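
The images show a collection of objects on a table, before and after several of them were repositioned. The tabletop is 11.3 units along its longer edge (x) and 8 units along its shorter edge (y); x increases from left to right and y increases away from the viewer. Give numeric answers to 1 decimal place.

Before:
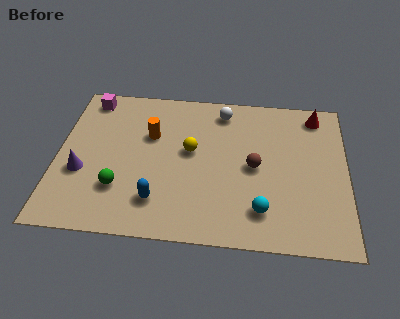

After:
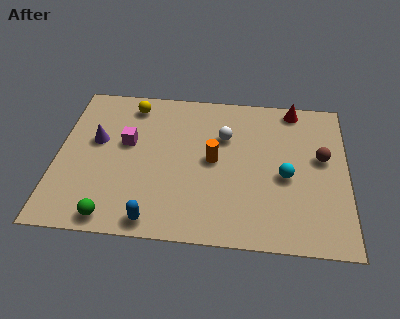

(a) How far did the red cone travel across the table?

0.9

The red cone was near (10.1, 6.9) before and (9.2, 7.2) after, so it travelled √(0.9² + 0.3²) ≈ 0.9 units.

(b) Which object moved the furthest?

the yellow sphere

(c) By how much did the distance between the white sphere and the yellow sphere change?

+1.4

They were about 2.6 units apart before and 4.0 after — 1.4 units further apart.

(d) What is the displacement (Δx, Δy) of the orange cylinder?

(2.5, -1.1)

From the two frames, the orange cylinder sits at roughly (3.6, 5.2) before and (6.1, 4.1) after.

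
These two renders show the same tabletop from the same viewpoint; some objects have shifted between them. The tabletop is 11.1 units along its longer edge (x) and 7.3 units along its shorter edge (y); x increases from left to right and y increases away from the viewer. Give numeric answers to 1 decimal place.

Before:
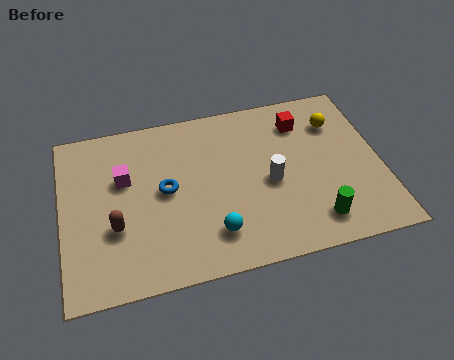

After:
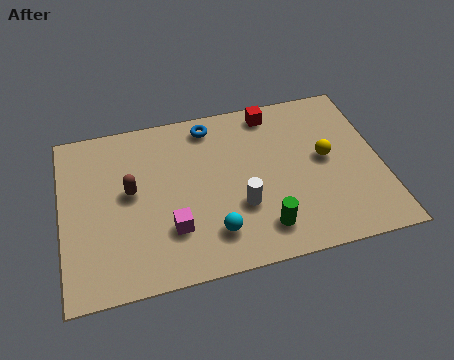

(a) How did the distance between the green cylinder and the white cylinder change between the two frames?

-1.1

Before: roughly 2.4 units apart; after: 1.3. That's 1.1 units closer together.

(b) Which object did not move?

the cyan sphere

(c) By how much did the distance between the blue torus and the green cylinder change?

-0.5

The distance was about 5.6 in the first image and 5.1 in the second, so they moved 0.5 units closer together.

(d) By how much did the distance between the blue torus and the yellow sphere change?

-1.7

They were about 6.3 units apart before and 4.6 after — 1.7 units closer together.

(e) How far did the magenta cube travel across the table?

2.9

The magenta cube was near (2.2, 4.6) before and (3.7, 2.1) after, so it travelled √(1.5² + 2.5²) ≈ 2.9 units.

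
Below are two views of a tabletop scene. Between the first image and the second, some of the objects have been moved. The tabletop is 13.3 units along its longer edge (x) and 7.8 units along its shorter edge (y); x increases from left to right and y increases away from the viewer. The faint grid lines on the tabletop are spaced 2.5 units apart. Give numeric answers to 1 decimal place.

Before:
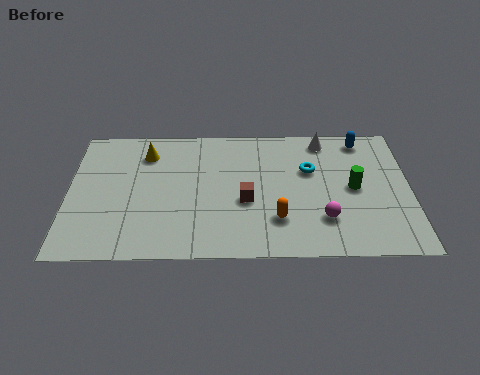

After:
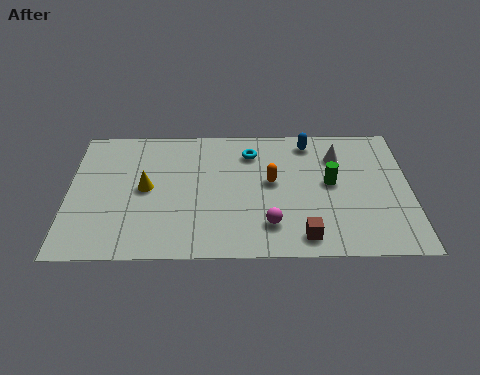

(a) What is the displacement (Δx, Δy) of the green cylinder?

(-0.9, 0.3)

The green cylinder started near (11.1, 3.9) and ended near (10.2, 4.2).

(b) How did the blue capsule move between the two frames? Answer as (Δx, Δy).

(-2.1, -0.1)

The blue capsule started near (11.5, 6.8) and ended near (9.4, 6.7).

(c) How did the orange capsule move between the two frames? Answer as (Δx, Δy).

(-0.2, 2.2)

From the two frames, the orange capsule sits at roughly (8.1, 2.1) before and (7.9, 4.3) after.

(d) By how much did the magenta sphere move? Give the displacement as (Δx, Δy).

(-2.1, -0.3)

The magenta sphere was at about (9.9, 2.1) and moved to about (7.8, 1.8).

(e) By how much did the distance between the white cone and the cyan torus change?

+1.5

They were about 1.9 units apart before and 3.4 after — 1.5 units further apart.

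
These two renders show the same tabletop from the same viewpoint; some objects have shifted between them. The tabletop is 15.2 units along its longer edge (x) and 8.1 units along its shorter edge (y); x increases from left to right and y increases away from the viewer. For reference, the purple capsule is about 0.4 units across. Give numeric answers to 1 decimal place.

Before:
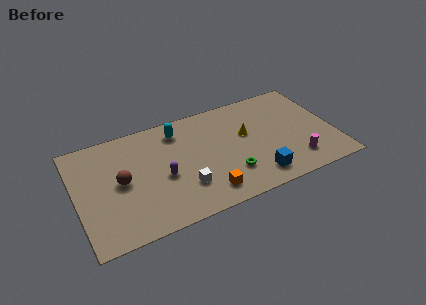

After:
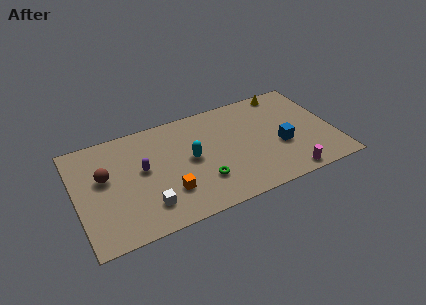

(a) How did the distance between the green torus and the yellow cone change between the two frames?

+4.6

The distance was about 2.9 in the first image and 7.5 in the second, so they moved 4.6 units further apart.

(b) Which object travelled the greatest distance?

the yellow cone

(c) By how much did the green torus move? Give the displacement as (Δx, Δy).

(-1.6, 0.1)

From the two frames, the green torus sits at roughly (8.8, 2.2) before and (7.2, 2.3) after.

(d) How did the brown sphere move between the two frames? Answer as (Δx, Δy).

(-0.9, 0.7)

The brown sphere was at about (2.6, 4.1) and moved to about (1.7, 4.8).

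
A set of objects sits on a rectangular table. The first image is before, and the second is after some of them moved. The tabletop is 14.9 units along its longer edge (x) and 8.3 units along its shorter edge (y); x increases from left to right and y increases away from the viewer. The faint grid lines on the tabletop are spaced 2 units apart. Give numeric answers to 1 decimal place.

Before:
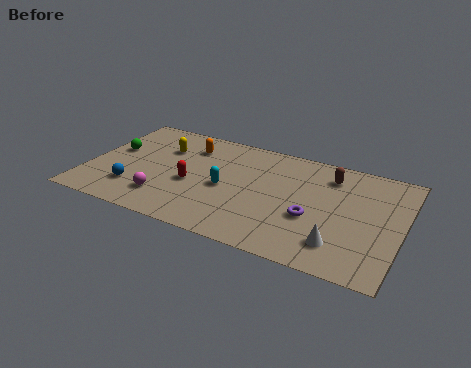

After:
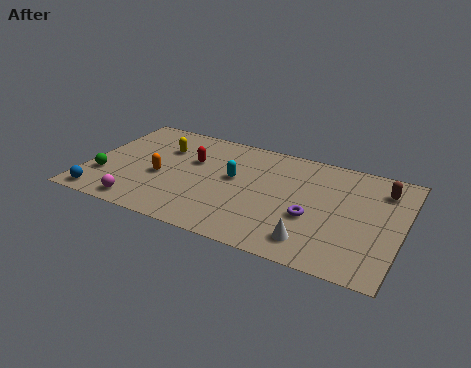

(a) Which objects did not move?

the purple torus and the yellow capsule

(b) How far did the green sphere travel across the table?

2.3

From (1.0, 4.8) to (0.9, 2.5), the green sphere covered √(0.1² + 2.3²) ≈ 2.3 units.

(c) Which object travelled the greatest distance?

the orange capsule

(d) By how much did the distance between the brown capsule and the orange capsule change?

+3.9

Before: roughly 6.8 units apart; after: 10.7. That's 3.9 units further apart.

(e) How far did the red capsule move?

1.8

The red capsule was near (5.0, 3.5) before and (4.8, 5.3) after, so it travelled √(0.2² + 1.8²) ≈ 1.8 units.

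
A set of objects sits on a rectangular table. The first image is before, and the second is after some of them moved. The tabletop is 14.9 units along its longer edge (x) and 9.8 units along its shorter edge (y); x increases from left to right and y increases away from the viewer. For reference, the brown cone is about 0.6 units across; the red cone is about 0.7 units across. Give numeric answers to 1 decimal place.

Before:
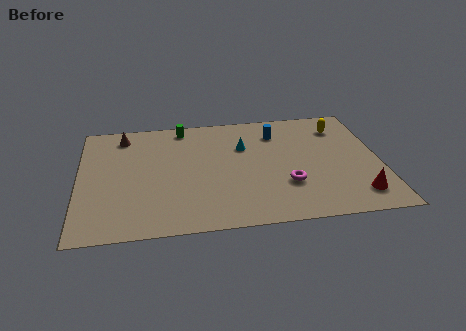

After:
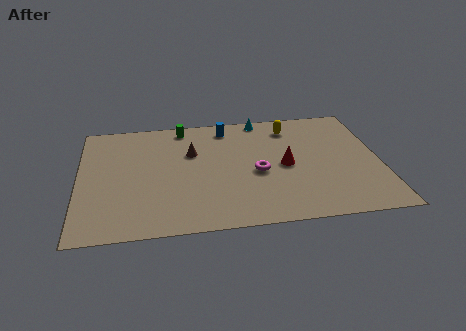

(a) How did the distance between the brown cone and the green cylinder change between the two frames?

-0.7

Before: roughly 3.0 units apart; after: 2.3. That's 0.7 units closer together.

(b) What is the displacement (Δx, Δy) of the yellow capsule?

(-2.5, 0.3)

From the two frames, the yellow capsule sits at roughly (13.1, 7.7) before and (10.6, 8.0) after.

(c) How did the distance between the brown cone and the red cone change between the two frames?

-8.2

The distance was about 13.1 in the first image and 4.9 in the second, so they moved 8.2 units closer together.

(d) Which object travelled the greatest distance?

the red cone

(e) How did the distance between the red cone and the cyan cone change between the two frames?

-2.8

They were about 7.2 units apart before and 4.4 after — 2.8 units closer together.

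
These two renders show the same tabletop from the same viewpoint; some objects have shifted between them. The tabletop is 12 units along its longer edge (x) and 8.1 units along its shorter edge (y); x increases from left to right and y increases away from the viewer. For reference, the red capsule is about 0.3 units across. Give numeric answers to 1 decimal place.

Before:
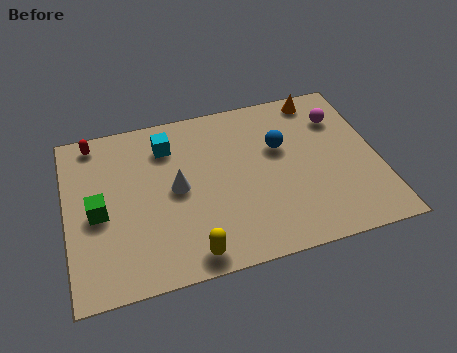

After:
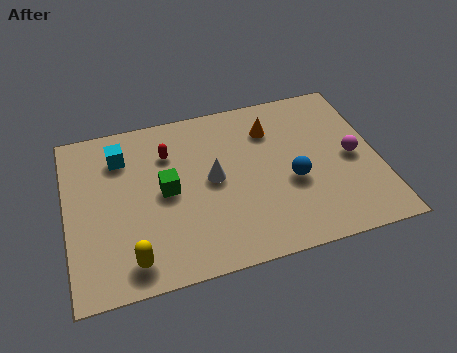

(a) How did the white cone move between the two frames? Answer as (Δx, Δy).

(1.4, 0.1)

The white cone started near (4.2, 4.1) and ended near (5.6, 4.2).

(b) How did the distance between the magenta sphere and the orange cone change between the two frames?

+2.3

The distance was about 1.4 in the first image and 3.7 in the second, so they moved 2.3 units further apart.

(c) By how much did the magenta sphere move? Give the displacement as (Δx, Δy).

(0.3, -2.1)

From the two frames, the magenta sphere sits at roughly (10.7, 6.0) before and (11.0, 3.9) after.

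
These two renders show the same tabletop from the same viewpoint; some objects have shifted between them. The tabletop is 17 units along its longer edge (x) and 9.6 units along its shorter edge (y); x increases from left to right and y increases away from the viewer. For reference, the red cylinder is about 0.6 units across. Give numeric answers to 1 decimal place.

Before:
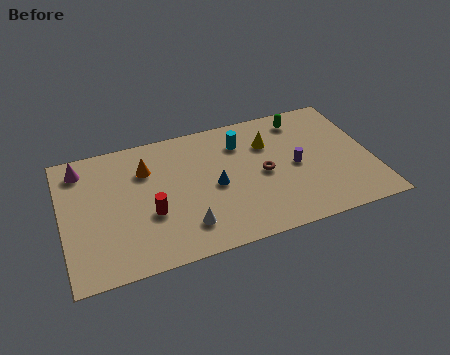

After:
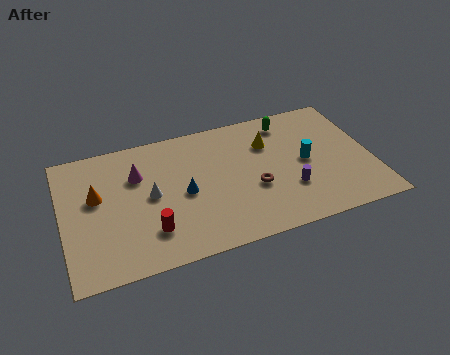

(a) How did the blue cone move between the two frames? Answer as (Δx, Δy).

(-1.7, 0.0)

The blue cone started near (8.3, 4.5) and ended near (6.6, 4.5).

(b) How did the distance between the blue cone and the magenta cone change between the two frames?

-4.7

The distance was about 7.9 in the first image and 3.2 in the second, so they moved 4.7 units closer together.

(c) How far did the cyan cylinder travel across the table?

4.2

From (10.0, 7.3) to (13.4, 4.8), the cyan cylinder covered √(3.4² + 2.5²) ≈ 4.2 units.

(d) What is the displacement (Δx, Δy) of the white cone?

(-1.7, 2.8)

The white cone was at about (6.5, 2.1) and moved to about (4.8, 4.9).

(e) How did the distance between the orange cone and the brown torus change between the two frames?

+2.0

They were about 6.7 units apart before and 8.7 after — 2.0 units further apart.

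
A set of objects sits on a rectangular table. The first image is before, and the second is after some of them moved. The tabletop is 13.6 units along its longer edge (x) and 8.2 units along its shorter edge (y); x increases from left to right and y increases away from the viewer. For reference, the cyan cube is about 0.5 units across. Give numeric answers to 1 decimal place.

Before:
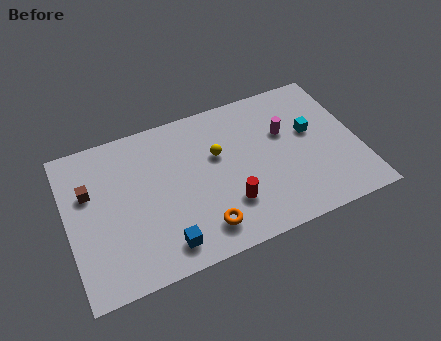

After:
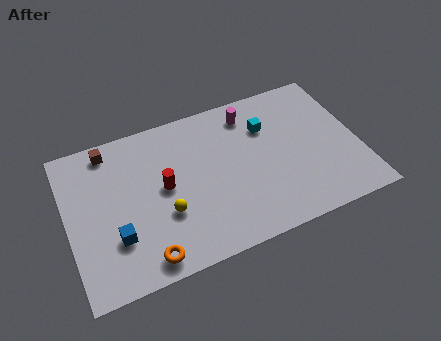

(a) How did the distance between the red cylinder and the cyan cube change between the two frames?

+0.3

The distance was about 4.9 in the first image and 5.2 in the second, so they moved 0.3 units further apart.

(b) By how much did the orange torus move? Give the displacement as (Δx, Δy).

(-2.7, -0.5)

From the two frames, the orange torus sits at roughly (6.0, 1.5) before and (3.3, 1.0) after.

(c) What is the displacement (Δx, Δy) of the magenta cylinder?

(-1.5, 1.6)

The magenta cylinder was at about (10.3, 5.2) and moved to about (8.8, 6.8).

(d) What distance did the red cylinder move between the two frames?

3.4

The red cylinder was near (7.3, 2.3) before and (4.5, 4.3) after, so it travelled √(2.8² + 2.0²) ≈ 3.4 units.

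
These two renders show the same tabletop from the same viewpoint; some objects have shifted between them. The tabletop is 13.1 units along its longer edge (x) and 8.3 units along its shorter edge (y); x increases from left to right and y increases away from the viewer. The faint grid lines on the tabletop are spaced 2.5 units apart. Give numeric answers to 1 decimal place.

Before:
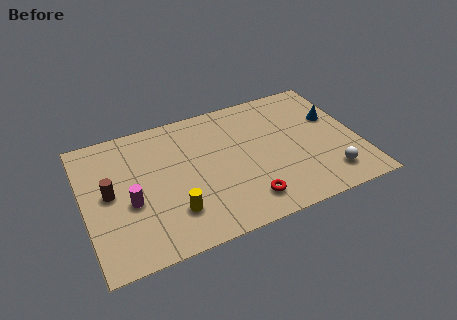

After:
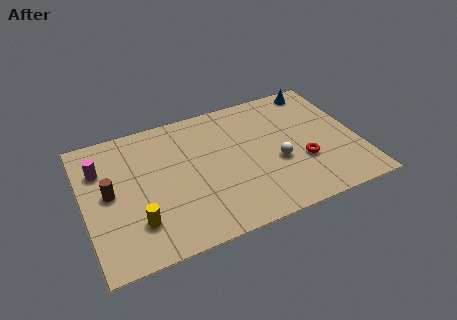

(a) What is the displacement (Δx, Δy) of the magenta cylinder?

(-1.2, 2.5)

The magenta cylinder was at about (2.1, 3.4) and moved to about (0.9, 5.9).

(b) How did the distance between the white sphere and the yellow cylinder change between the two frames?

-0.5

They were about 7.4 units apart before and 6.9 after — 0.5 units closer together.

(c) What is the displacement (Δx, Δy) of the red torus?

(2.9, 1.4)

From the two frames, the red torus sits at roughly (7.4, 1.5) before and (10.3, 2.9) after.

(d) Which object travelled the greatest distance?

the red torus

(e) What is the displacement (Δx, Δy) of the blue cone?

(-0.5, 2.2)

The blue cone was at about (12.1, 5.2) and moved to about (11.6, 7.4).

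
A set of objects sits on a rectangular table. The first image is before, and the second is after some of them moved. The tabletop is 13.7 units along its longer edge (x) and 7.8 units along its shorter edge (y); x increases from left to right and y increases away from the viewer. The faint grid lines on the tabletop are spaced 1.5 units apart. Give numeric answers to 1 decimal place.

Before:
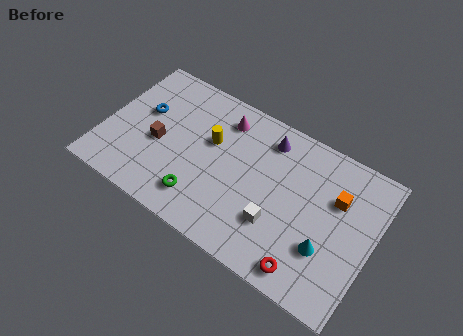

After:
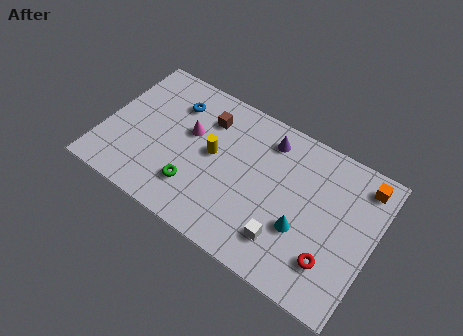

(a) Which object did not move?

the purple cone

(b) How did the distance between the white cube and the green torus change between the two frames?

+0.8

The distance was about 3.9 in the first image and 4.7 in the second, so they moved 0.8 units further apart.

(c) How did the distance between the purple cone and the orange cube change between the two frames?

+0.9

They were about 3.9 units apart before and 4.8 after — 0.9 units further apart.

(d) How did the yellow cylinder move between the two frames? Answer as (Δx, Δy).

(0.2, -0.6)

From the two frames, the yellow cylinder sits at roughly (5.3, 4.8) before and (5.5, 4.2) after.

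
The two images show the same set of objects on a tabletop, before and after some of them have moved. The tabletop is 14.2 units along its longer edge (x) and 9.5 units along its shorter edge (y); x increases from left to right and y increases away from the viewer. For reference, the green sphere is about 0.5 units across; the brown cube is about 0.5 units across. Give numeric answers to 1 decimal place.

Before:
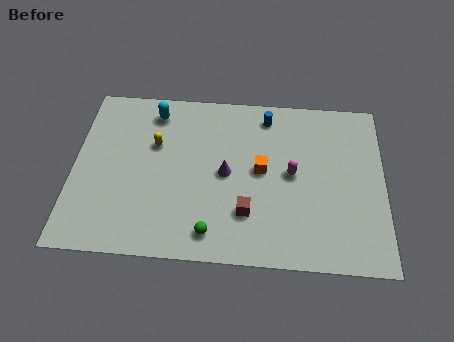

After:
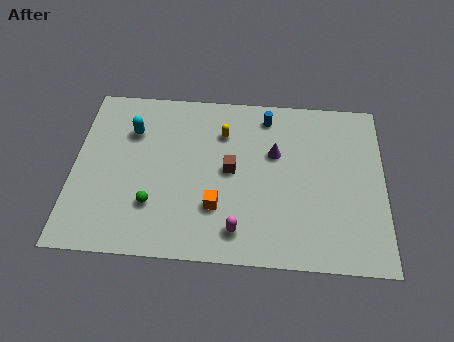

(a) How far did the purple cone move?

2.6

From (7.0, 4.7) to (9.2, 6.0), the purple cone covered √(2.2² + 1.3²) ≈ 2.6 units.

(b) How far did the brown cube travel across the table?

2.4

From (8.0, 2.6) to (7.2, 4.9), the brown cube covered √(0.8² + 2.3²) ≈ 2.4 units.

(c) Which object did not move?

the blue cylinder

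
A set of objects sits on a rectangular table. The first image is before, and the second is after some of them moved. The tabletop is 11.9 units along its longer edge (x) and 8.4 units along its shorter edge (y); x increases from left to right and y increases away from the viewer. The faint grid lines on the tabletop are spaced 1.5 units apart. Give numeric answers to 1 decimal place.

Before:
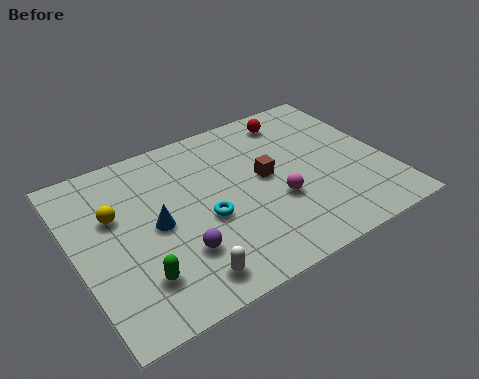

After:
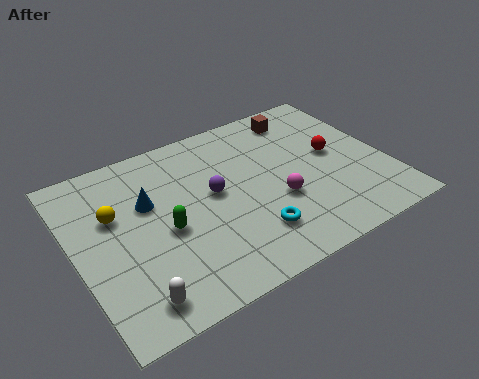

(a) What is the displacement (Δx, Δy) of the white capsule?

(-1.9, 0.0)

The white capsule was at about (3.6, 1.2) and moved to about (1.7, 1.2).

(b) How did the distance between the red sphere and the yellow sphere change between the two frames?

+0.9

Before: roughly 7.5 units apart; after: 8.4. That's 0.9 units further apart.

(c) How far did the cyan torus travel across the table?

2.1

From (4.8, 3.5) to (6.3, 2.0), the cyan torus covered √(1.5² + 1.5²) ≈ 2.1 units.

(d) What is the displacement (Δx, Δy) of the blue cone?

(-0.1, 1.2)

The blue cone started near (3.0, 4.1) and ended near (2.9, 5.3).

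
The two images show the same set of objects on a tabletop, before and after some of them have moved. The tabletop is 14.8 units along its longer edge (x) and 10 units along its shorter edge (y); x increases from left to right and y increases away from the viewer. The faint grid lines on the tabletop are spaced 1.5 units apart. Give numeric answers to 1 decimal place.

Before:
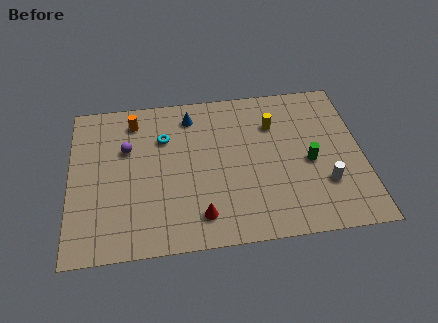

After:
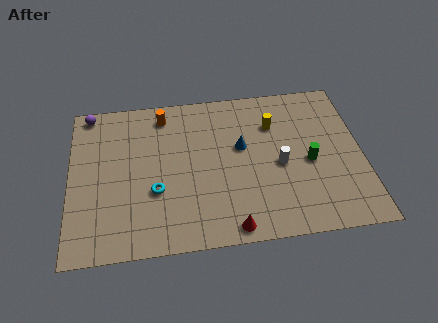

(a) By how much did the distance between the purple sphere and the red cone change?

+4.9

Before: roughly 5.9 units apart; after: 10.8. That's 4.9 units further apart.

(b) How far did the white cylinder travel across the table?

2.7

The white cylinder moved from about (12.8, 3.0) to (10.6, 4.5), a distance of √(2.2² + 1.5²) ≈ 2.7.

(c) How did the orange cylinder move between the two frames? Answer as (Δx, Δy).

(1.5, 0.2)

From the two frames, the orange cylinder sits at roughly (3.3, 8.3) before and (4.8, 8.5) after.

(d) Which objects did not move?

the green cylinder and the yellow cylinder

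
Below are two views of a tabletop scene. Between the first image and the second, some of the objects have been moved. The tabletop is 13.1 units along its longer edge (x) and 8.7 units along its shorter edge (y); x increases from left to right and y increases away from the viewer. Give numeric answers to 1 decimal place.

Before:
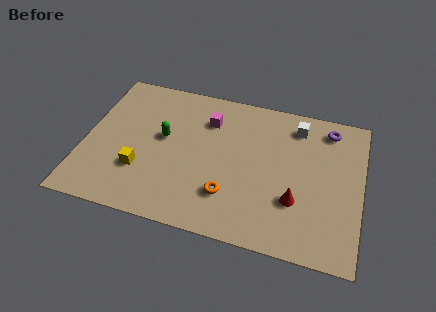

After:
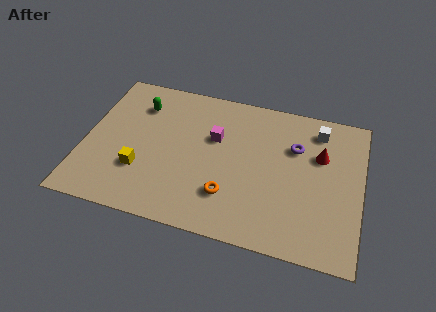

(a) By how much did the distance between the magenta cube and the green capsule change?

+1.3

Before: roughly 2.6 units apart; after: 3.9. That's 1.3 units further apart.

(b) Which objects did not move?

the yellow cube and the orange torus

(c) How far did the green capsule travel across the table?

2.1

The green capsule moved from about (3.7, 4.9) to (2.4, 6.6), a distance of √(1.3² + 1.7²) ≈ 2.1.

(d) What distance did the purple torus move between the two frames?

2.1

The purple torus moved from about (11.4, 7.4) to (9.9, 5.9), a distance of √(1.5² + 1.5²) ≈ 2.1.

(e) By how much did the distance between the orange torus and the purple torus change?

-2.1

The distance was about 6.7 in the first image and 4.6 in the second, so they moved 2.1 units closer together.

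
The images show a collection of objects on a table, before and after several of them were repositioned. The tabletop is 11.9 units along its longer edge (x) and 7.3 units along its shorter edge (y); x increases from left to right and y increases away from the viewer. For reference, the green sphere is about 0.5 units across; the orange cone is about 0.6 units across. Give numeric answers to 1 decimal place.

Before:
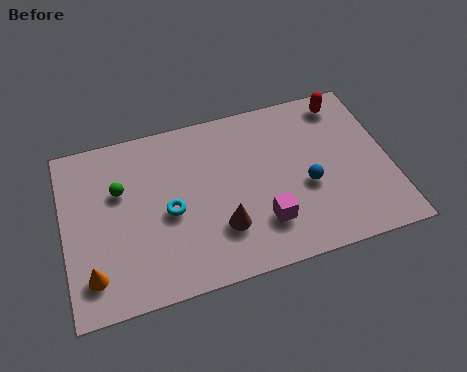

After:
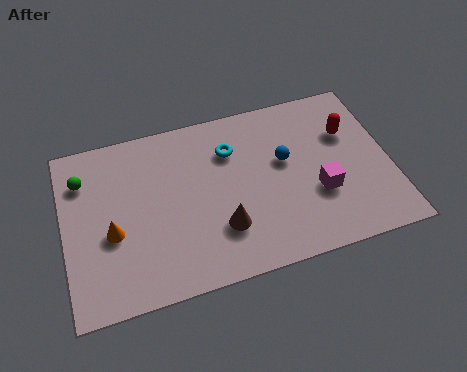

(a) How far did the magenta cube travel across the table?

2.2

From (7.1, 1.9) to (9.2, 2.6), the magenta cube covered √(2.1² + 0.7²) ≈ 2.2 units.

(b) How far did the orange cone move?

1.7

The orange cone was near (0.9, 1.5) before and (1.7, 3.0) after, so it travelled √(0.8² + 1.5²) ≈ 1.7 units.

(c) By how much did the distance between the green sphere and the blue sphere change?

+0.5

Before: roughly 6.9 units apart; after: 7.4. That's 0.5 units further apart.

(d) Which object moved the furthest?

the cyan torus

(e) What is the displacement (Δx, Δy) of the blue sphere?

(-0.7, 1.3)

The blue sphere was at about (8.8, 3.0) and moved to about (8.1, 4.3).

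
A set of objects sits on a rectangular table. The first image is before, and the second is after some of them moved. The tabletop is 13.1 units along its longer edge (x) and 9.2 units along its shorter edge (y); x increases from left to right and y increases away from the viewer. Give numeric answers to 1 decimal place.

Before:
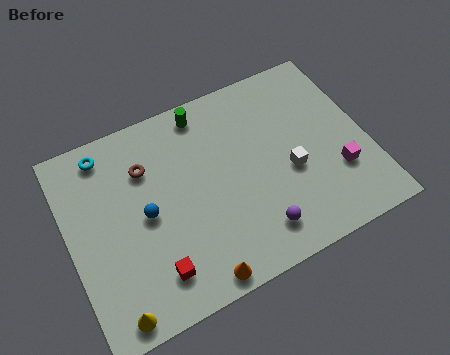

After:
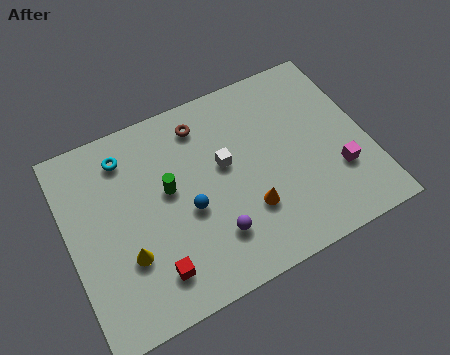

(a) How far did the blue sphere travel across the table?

1.9

From (3.3, 4.5) to (5.1, 3.9), the blue sphere covered √(1.8² + 0.6²) ≈ 1.9 units.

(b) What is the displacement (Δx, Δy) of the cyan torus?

(0.8, -0.5)

The cyan torus started near (2.0, 8.0) and ended near (2.8, 7.5).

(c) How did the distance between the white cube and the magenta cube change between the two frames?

+3.1

Before: roughly 2.2 units apart; after: 5.3. That's 3.1 units further apart.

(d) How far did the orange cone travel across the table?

3.3

The orange cone was near (5.0, 0.8) before and (7.6, 2.8) after, so it travelled √(2.6² + 2.0²) ≈ 3.3 units.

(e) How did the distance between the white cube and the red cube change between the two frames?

-1.6

They were about 6.6 units apart before and 5.0 after — 1.6 units closer together.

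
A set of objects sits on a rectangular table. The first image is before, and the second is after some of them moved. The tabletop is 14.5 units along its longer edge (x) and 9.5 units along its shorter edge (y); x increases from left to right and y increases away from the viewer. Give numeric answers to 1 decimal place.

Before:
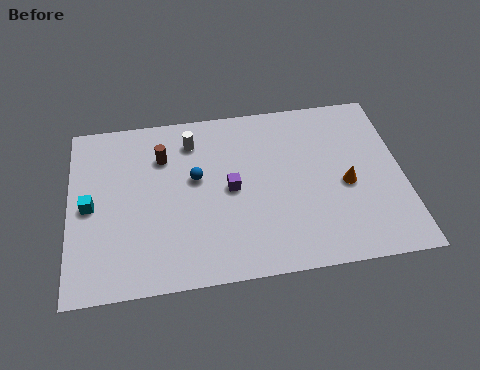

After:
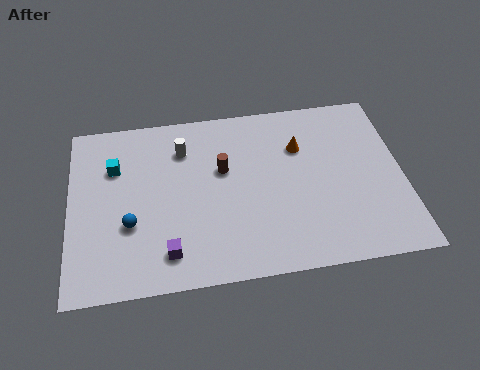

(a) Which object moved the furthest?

the purple cube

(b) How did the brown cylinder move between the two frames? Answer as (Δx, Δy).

(2.6, -1.1)

The brown cylinder started near (4.1, 6.9) and ended near (6.7, 5.8).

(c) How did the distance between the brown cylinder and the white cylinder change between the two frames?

+0.7

They were about 1.5 units apart before and 2.2 after — 0.7 units further apart.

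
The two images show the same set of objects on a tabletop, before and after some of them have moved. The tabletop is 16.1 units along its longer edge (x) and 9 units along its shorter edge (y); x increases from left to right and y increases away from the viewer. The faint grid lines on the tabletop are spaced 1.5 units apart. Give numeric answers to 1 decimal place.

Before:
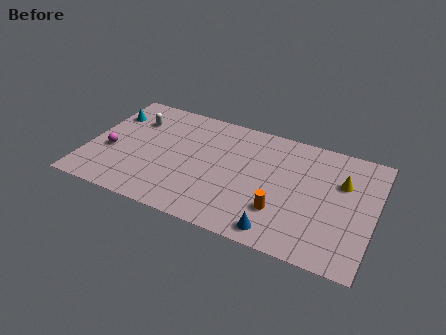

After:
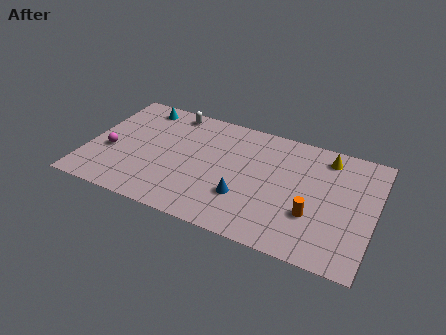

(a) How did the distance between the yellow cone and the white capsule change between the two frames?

-3.0

They were about 11.9 units apart before and 8.9 after — 3.0 units closer together.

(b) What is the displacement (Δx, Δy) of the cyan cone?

(1.6, 1.2)

The cyan cone was at about (0.9, 6.6) and moved to about (2.5, 7.8).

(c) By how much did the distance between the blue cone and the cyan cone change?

-3.4

The distance was about 11.6 in the first image and 8.2 in the second, so they moved 3.4 units closer together.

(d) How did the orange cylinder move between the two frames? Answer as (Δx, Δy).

(1.7, 0.4)

From the two frames, the orange cylinder sits at roughly (11.1, 2.6) before and (12.8, 3.0) after.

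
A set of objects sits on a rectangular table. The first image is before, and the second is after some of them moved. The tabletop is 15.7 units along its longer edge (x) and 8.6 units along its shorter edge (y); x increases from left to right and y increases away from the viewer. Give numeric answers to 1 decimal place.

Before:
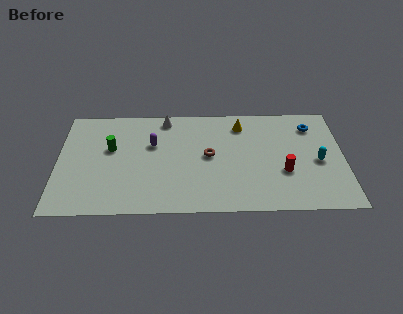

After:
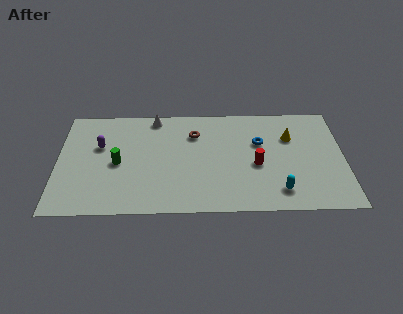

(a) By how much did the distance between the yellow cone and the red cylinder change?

-1.6

The distance was about 4.5 in the first image and 2.9 in the second, so they moved 1.6 units closer together.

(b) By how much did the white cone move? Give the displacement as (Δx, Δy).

(-0.6, 0.1)

From the two frames, the white cone sits at roughly (5.9, 7.6) before and (5.3, 7.7) after.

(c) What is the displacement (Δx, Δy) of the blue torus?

(-2.9, -1.3)

From the two frames, the blue torus sits at roughly (14.0, 6.8) before and (11.1, 5.5) after.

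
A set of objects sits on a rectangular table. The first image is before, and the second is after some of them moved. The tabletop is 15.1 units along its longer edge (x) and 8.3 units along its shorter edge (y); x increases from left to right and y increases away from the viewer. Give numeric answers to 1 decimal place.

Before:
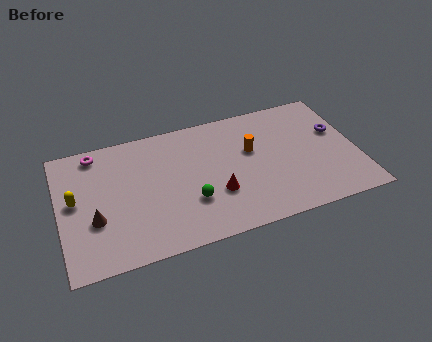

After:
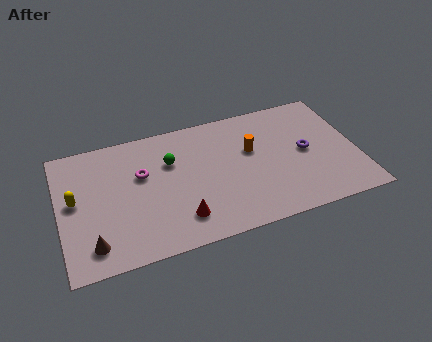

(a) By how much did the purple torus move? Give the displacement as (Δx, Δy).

(-1.7, -0.9)

The purple torus started near (14.2, 5.1) and ended near (12.5, 4.2).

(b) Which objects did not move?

the orange cylinder and the yellow capsule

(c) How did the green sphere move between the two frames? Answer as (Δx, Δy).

(-0.8, 2.9)

The green sphere started near (6.5, 2.7) and ended near (5.7, 5.6).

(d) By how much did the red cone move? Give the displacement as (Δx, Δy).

(-1.9, -1.0)

The red cone started near (7.8, 2.8) and ended near (5.9, 1.8).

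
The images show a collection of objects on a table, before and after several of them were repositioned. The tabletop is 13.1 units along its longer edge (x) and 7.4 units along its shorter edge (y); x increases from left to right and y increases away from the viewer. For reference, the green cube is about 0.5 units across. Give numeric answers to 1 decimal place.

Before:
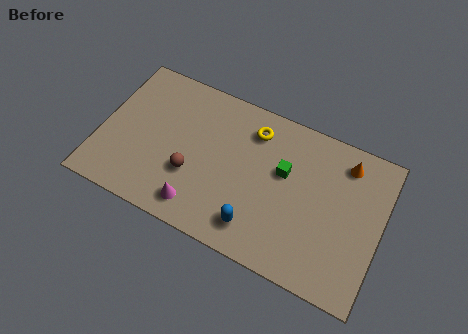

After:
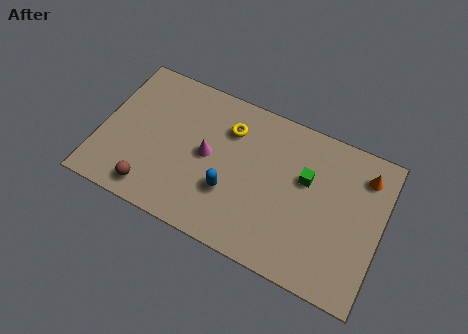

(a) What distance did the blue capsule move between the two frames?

1.8

The blue capsule was near (7.6, 1.4) before and (6.2, 2.5) after, so it travelled √(1.4² + 1.1²) ≈ 1.8 units.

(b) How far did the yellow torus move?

1.2

From (6.9, 5.9) to (5.8, 5.5), the yellow torus covered √(1.1² + 0.4²) ≈ 1.2 units.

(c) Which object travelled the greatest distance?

the magenta cone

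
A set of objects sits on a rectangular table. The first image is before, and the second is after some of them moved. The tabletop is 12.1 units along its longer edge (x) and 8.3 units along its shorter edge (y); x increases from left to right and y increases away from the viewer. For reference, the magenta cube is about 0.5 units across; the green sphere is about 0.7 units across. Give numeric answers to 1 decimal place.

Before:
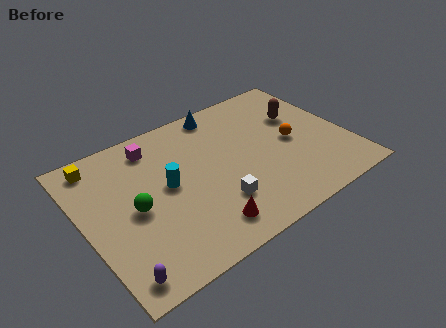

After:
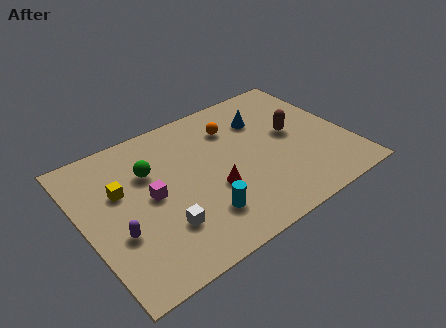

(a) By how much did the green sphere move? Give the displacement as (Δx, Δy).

(1.0, 1.7)

From the two frames, the green sphere sits at roughly (2.2, 3.9) before and (3.2, 5.6) after.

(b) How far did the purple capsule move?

2.0

The purple capsule was near (0.9, 1.0) before and (1.3, 3.0) after, so it travelled √(0.4² + 2.0²) ≈ 2.0 units.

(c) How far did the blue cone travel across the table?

2.2

The blue cone moved from about (6.9, 7.4) to (8.6, 6.0), a distance of √(1.7² + 1.4²) ≈ 2.2.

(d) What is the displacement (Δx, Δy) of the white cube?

(-2.5, 0.0)

The white cube started near (5.7, 2.3) and ended near (3.2, 2.3).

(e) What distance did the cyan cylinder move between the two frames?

2.6

The cyan cylinder was near (3.8, 4.4) before and (4.9, 2.0) after, so it travelled √(1.1² + 2.4²) ≈ 2.6 units.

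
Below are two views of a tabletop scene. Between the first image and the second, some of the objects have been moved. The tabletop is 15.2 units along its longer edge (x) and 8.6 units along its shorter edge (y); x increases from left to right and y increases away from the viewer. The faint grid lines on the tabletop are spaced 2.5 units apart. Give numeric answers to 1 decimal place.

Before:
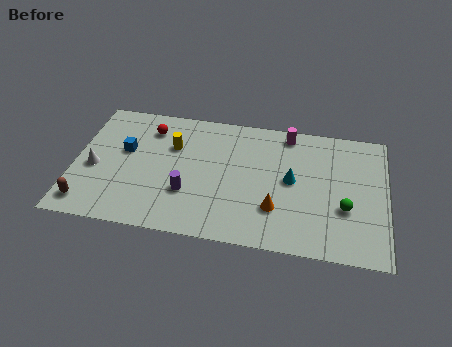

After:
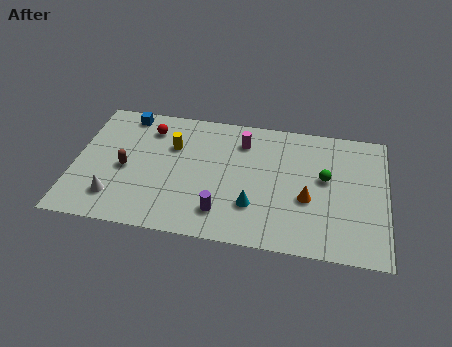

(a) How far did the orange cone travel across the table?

1.7

The orange cone was near (9.9, 2.5) before and (11.4, 3.4) after, so it travelled √(1.5² + 0.9²) ≈ 1.7 units.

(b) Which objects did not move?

the red sphere and the yellow cylinder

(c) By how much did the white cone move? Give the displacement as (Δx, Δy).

(1.1, -1.8)

The white cone started near (1.0, 3.7) and ended near (2.1, 1.9).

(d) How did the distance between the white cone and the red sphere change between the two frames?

+1.1

The distance was about 4.0 in the first image and 5.1 in the second, so they moved 1.1 units further apart.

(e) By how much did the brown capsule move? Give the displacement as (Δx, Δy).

(1.7, 2.6)

The brown capsule was at about (0.8, 1.3) and moved to about (2.5, 3.9).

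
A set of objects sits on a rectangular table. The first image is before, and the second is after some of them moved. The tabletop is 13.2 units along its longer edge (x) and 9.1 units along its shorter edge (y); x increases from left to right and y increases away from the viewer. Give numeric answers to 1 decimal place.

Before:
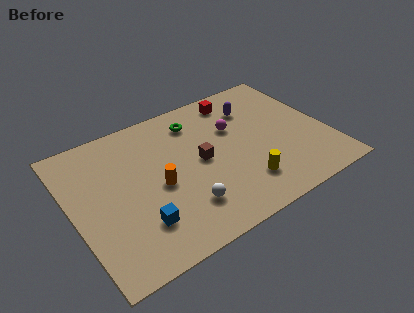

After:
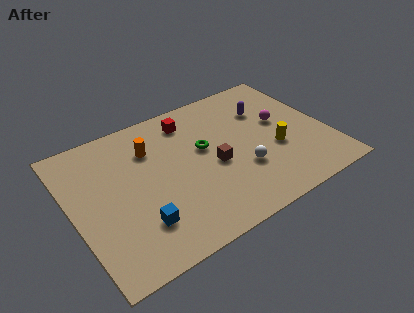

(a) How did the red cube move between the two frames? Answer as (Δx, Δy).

(-2.6, -0.3)

From the two frames, the red cube sits at roughly (9.1, 7.8) before and (6.5, 7.5) after.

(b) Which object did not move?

the blue cube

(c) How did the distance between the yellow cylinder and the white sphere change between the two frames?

-1.1

Before: roughly 3.1 units apart; after: 2.0. That's 1.1 units closer together.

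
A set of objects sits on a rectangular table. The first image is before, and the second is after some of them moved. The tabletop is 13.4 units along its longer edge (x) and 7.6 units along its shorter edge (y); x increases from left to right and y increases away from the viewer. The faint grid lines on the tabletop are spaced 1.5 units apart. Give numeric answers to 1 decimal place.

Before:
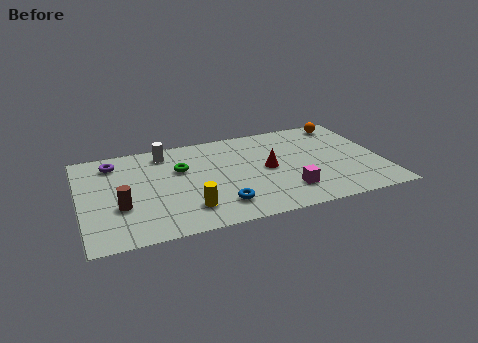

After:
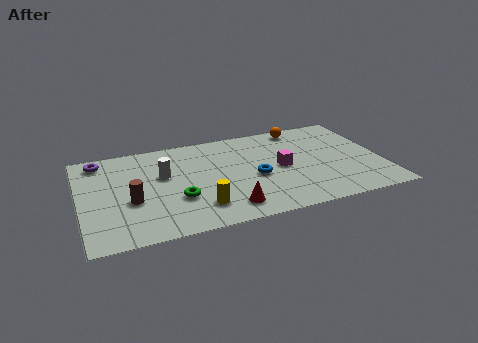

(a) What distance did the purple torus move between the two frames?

0.7

The purple torus moved from about (1.6, 6.2) to (1.0, 6.5), a distance of √(0.6² + 0.3²) ≈ 0.7.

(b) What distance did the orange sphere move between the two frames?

2.0

The orange sphere was near (12.1, 6.6) before and (10.1, 6.7) after, so it travelled √(2.0² + 0.1²) ≈ 2.0 units.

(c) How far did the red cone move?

3.2

The red cone was near (8.3, 3.8) before and (6.3, 1.3) after, so it travelled √(2.0² + 2.5²) ≈ 3.2 units.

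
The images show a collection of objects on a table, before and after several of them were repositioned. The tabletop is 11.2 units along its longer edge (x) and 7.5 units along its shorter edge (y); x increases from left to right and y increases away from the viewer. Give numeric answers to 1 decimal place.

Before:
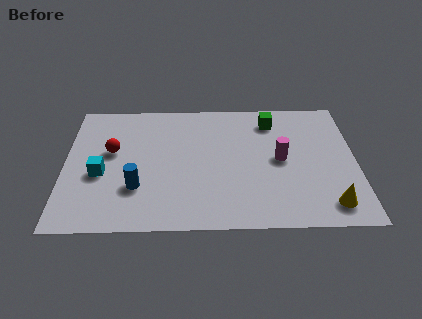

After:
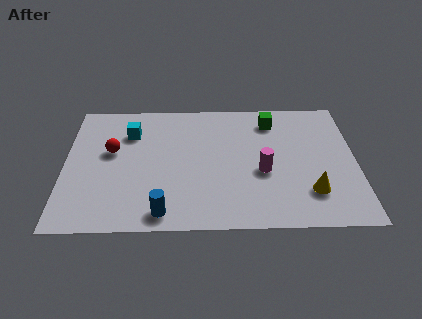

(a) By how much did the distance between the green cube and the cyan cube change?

-1.7

The distance was about 7.2 in the first image and 5.5 in the second, so they moved 1.7 units closer together.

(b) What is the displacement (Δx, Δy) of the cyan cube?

(1.1, 2.4)

The cyan cube was at about (1.4, 3.1) and moved to about (2.5, 5.5).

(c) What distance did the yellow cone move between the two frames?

1.0

The yellow cone was near (10.1, 1.2) before and (9.4, 1.9) after, so it travelled √(0.7² + 0.7²) ≈ 1.0 units.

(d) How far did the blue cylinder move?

1.7

The blue cylinder was near (2.8, 2.3) before and (3.8, 0.9) after, so it travelled √(1.0² + 1.4²) ≈ 1.7 units.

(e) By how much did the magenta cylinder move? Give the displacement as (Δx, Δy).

(-0.7, -0.7)

From the two frames, the magenta cylinder sits at roughly (8.3, 3.8) before and (7.6, 3.1) after.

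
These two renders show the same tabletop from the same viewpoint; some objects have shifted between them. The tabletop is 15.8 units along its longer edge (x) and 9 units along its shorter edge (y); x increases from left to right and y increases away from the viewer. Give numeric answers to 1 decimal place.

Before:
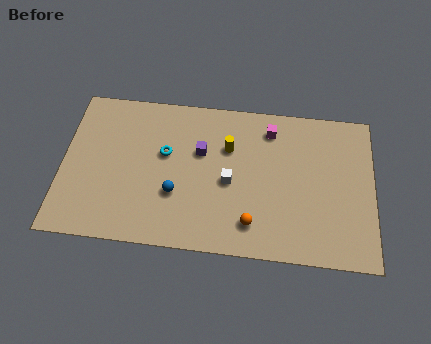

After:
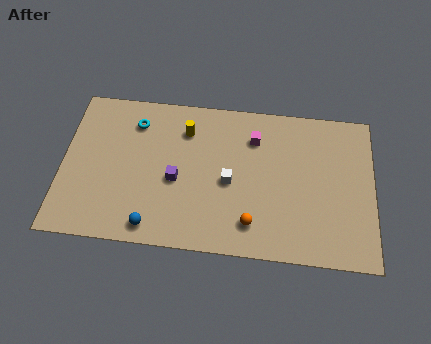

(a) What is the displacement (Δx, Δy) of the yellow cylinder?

(-2.2, 0.8)

From the two frames, the yellow cylinder sits at roughly (8.4, 6.1) before and (6.2, 6.9) after.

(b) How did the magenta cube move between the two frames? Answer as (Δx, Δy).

(-0.8, -0.6)

From the two frames, the magenta cube sits at roughly (10.5, 7.4) before and (9.7, 6.8) after.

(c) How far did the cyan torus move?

2.3

The cyan torus moved from about (5.2, 5.4) to (3.6, 7.1), a distance of √(1.6² + 1.7²) ≈ 2.3.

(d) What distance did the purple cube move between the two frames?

2.2

The purple cube was near (7.0, 5.7) before and (5.8, 3.9) after, so it travelled √(1.2² + 1.8²) ≈ 2.2 units.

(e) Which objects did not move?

the orange sphere and the white cube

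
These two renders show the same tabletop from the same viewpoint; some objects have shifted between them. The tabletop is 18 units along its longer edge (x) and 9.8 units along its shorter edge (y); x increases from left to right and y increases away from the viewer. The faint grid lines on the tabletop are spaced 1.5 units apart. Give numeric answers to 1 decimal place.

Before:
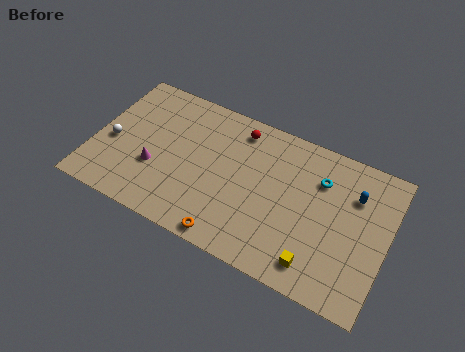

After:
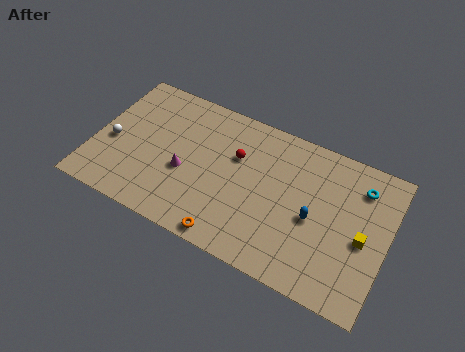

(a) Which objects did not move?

the orange torus and the white sphere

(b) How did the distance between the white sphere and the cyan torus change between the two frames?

+2.5

Before: roughly 12.9 units apart; after: 15.4. That's 2.5 units further apart.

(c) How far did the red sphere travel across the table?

1.9

From (8.5, 8.3) to (8.6, 6.4), the red sphere covered √(0.1² + 1.9²) ≈ 1.9 units.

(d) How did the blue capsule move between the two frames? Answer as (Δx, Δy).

(-2.2, -2.6)

The blue capsule was at about (15.8, 7.0) and moved to about (13.6, 4.4).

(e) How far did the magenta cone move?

1.9

The magenta cone moved from about (3.9, 3.5) to (5.7, 4.0), a distance of √(1.8² + 0.5²) ≈ 1.9.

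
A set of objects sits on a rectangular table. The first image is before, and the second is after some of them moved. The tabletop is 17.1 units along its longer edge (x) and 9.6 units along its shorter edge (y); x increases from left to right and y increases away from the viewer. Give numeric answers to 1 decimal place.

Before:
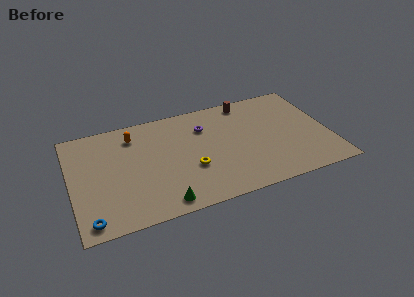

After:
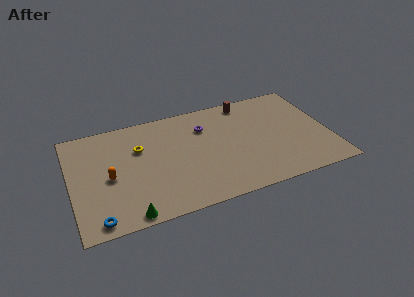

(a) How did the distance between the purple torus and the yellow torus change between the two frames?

+0.7

They were about 3.7 units apart before and 4.4 after — 0.7 units further apart.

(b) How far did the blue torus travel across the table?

0.5

The blue torus moved from about (1.0, 1.1) to (1.5, 1.0), a distance of √(0.5² + 0.1²) ≈ 0.5.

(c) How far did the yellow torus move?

4.3

The yellow torus moved from about (7.8, 3.5) to (4.6, 6.4), a distance of √(3.2² + 2.9²) ≈ 4.3.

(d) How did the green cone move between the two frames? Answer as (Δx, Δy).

(-2.2, -0.3)

From the two frames, the green cone sits at roughly (5.7, 1.1) before and (3.5, 0.8) after.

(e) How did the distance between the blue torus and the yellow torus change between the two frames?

-1.0

Before: roughly 7.2 units apart; after: 6.2. That's 1.0 units closer together.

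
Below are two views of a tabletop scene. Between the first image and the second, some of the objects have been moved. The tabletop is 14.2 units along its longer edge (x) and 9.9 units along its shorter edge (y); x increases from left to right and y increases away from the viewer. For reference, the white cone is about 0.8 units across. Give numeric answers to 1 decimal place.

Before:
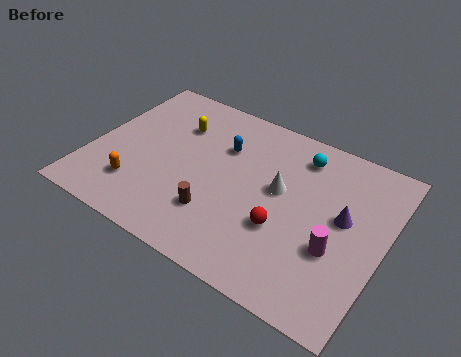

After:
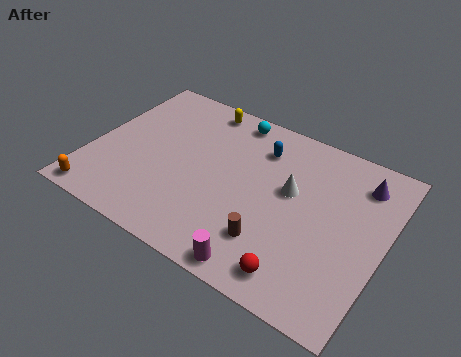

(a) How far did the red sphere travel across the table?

2.4

The red sphere moved from about (9.6, 3.5) to (10.7, 1.4), a distance of √(1.1² + 2.1²) ≈ 2.4.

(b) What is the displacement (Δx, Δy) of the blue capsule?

(1.7, 0.8)

The blue capsule was at about (6.1, 6.8) and moved to about (7.8, 7.6).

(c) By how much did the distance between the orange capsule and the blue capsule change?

+3.9

They were about 5.6 units apart before and 9.5 after — 3.9 units further apart.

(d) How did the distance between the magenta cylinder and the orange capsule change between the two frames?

-1.6

The distance was about 9.6 in the first image and 8.0 in the second, so they moved 1.6 units closer together.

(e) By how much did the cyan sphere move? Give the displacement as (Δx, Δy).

(-3.5, 0.7)

The cyan sphere started near (9.7, 8.1) and ended near (6.2, 8.8).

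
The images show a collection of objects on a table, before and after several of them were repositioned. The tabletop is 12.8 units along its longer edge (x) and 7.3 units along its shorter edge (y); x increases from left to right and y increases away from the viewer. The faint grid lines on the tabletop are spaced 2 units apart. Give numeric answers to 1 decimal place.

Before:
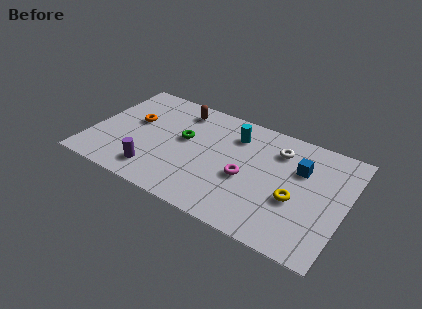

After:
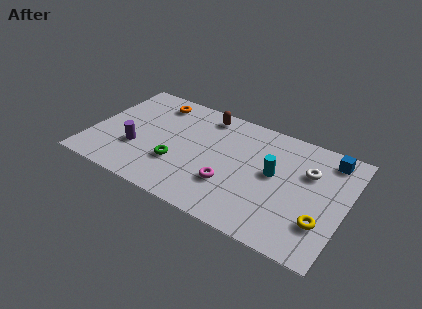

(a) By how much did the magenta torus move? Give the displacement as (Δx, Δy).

(-0.7, -0.8)

The magenta torus was at about (7.9, 3.1) and moved to about (7.2, 2.3).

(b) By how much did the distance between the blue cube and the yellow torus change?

+2.1

Before: roughly 2.0 units apart; after: 4.1. That's 2.1 units further apart.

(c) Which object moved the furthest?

the cyan cylinder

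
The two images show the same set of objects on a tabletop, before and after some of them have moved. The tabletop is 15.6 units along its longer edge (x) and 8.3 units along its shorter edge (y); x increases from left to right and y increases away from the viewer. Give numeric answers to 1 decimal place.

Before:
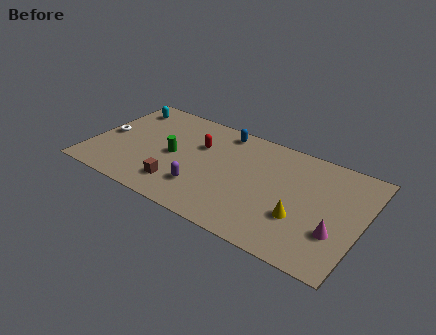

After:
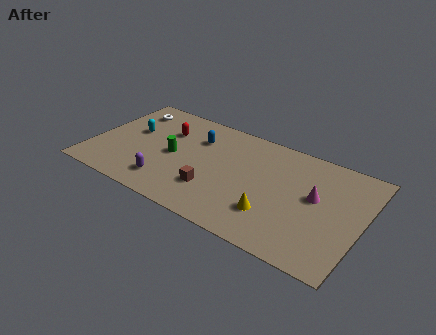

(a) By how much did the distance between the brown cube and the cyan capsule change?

-0.7

Before: roughly 6.5 units apart; after: 5.8. That's 0.7 units closer together.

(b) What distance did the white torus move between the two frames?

2.8

The white torus moved from about (0.8, 4.0) to (1.6, 6.7), a distance of √(0.8² + 2.7²) ≈ 2.8.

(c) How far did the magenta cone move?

2.4

The magenta cone was near (14.3, 2.7) before and (12.9, 4.7) after, so it travelled √(1.4² + 2.0²) ≈ 2.4 units.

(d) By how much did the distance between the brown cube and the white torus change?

+2.0

The distance was about 5.1 in the first image and 7.1 in the second, so they moved 2.0 units further apart.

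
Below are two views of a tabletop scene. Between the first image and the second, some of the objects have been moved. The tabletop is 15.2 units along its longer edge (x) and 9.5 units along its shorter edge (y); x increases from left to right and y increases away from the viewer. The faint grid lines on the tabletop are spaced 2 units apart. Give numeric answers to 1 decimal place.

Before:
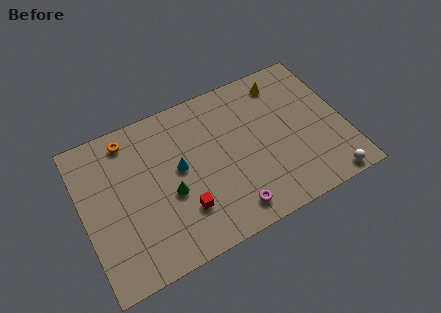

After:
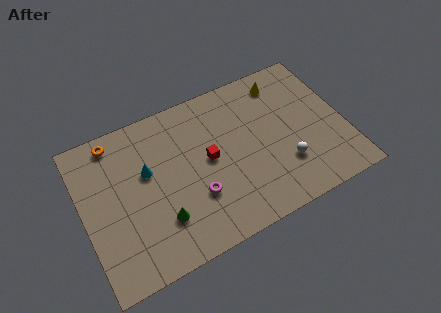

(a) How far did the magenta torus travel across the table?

2.5

The magenta torus was near (8.1, 1.4) before and (6.3, 3.1) after, so it travelled √(1.8² + 1.7²) ≈ 2.5 units.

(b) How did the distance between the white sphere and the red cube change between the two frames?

-3.7

The distance was about 8.4 in the first image and 4.7 in the second, so they moved 3.7 units closer together.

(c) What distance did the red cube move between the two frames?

3.0

The red cube was near (5.5, 2.6) before and (7.3, 5.0) after, so it travelled √(1.8² + 2.4²) ≈ 3.0 units.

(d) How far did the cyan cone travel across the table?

1.9

The cyan cone was near (5.6, 5.2) before and (3.8, 5.8) after, so it travelled √(1.8² + 0.6²) ≈ 1.9 units.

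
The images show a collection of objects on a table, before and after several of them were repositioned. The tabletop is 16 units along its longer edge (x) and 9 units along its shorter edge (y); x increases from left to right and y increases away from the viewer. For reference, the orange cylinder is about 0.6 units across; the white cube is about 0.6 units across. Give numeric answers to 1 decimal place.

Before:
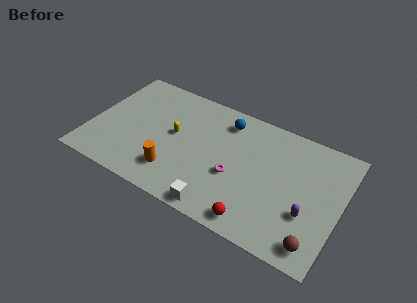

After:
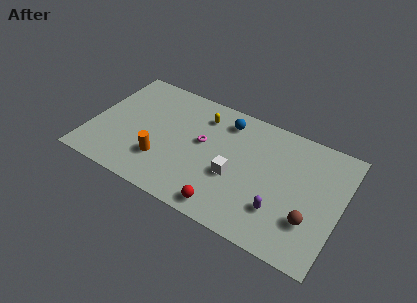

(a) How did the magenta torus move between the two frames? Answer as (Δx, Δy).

(-2.3, 1.5)

The magenta torus started near (9.4, 3.6) and ended near (7.1, 5.1).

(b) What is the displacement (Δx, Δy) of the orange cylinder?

(-0.9, 0.5)

The orange cylinder was at about (5.7, 2.1) and moved to about (4.8, 2.6).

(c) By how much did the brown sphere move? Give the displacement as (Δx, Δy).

(-0.5, 1.4)

From the two frames, the brown sphere sits at roughly (14.8, 1.3) before and (14.3, 2.7) after.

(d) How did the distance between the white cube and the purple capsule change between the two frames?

-2.5

The distance was about 5.7 in the first image and 3.2 in the second, so they moved 2.5 units closer together.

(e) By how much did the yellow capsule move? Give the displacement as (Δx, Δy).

(1.5, 2.2)

From the two frames, the yellow capsule sits at roughly (5.3, 4.9) before and (6.8, 7.1) after.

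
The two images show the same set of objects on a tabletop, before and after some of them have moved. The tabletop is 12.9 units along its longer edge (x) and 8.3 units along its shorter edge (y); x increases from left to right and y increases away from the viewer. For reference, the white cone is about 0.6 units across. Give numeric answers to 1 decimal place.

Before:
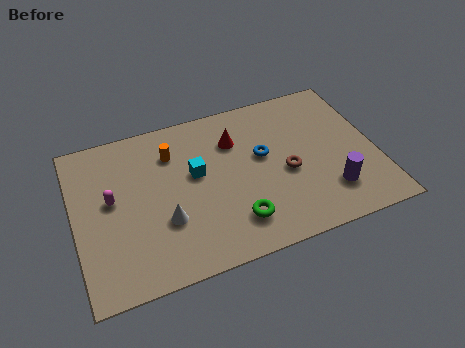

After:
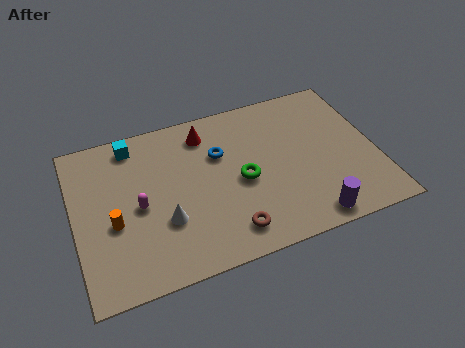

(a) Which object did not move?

the white cone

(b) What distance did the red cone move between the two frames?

1.4

From (7.0, 6.0) to (5.8, 6.8), the red cone covered √(1.2² + 0.8²) ≈ 1.4 units.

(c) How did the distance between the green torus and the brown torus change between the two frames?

-0.5

Before: roughly 3.0 units apart; after: 2.5. That's 0.5 units closer together.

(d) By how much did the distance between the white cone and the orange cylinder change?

-1.3

Before: roughly 3.5 units apart; after: 2.2. That's 1.3 units closer together.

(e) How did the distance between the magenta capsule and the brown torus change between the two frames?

-3.1

The distance was about 7.5 in the first image and 4.4 in the second, so they moved 3.1 units closer together.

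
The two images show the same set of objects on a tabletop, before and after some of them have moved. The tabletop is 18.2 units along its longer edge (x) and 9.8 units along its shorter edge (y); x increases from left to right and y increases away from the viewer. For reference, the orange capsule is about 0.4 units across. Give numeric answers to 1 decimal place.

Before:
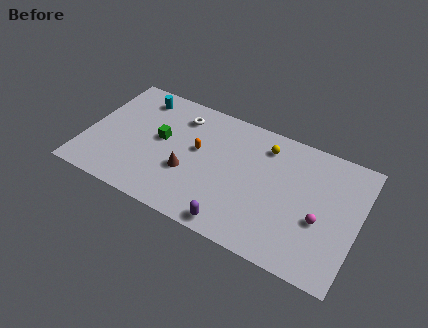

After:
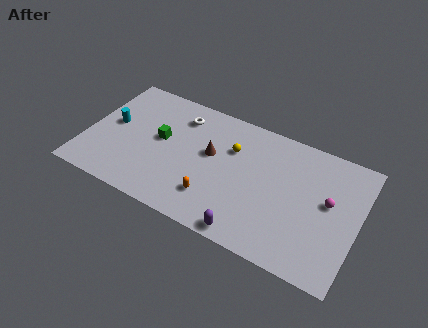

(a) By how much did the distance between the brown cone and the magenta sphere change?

-0.9

Before: roughly 8.8 units apart; after: 7.9. That's 0.9 units closer together.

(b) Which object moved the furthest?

the orange capsule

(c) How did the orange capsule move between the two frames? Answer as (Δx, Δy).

(1.5, -3.2)

The orange capsule was at about (7.4, 5.6) and moved to about (8.9, 2.4).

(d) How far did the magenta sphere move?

1.6

The magenta sphere was near (15.8, 3.9) before and (16.2, 5.5) after, so it travelled √(0.4² + 1.6²) ≈ 1.6 units.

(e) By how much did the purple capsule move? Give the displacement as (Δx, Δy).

(1.0, -0.1)

From the two frames, the purple capsule sits at roughly (10.5, 1.0) before and (11.5, 0.9) after.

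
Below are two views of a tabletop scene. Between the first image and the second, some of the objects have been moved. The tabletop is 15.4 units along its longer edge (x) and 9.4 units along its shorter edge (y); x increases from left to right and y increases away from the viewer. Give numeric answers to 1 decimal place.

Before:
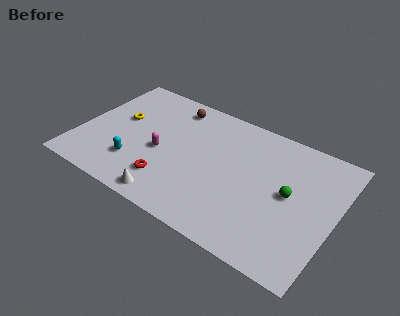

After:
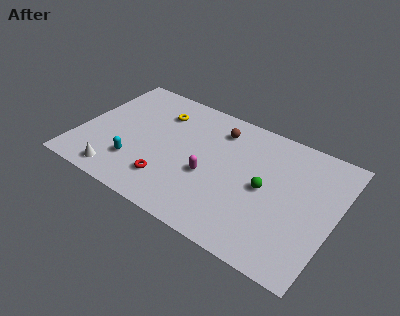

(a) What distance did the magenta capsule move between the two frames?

3.0

The magenta capsule moved from about (5.0, 4.1) to (8.0, 3.8), a distance of √(3.0² + 0.3²) ≈ 3.0.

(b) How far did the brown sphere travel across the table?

2.9

From (5.1, 8.0) to (8.0, 7.5), the brown sphere covered √(2.9² + 0.5²) ≈ 2.9 units.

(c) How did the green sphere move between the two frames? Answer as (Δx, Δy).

(-1.4, -0.3)

The green sphere started near (12.7, 4.9) and ended near (11.3, 4.6).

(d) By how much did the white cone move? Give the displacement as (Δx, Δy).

(-3.2, 0.2)

From the two frames, the white cone sits at roughly (6.1, 1.0) before and (2.9, 1.2) after.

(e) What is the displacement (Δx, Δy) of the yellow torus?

(2.2, 1.6)

The yellow torus was at about (2.2, 5.5) and moved to about (4.4, 7.1).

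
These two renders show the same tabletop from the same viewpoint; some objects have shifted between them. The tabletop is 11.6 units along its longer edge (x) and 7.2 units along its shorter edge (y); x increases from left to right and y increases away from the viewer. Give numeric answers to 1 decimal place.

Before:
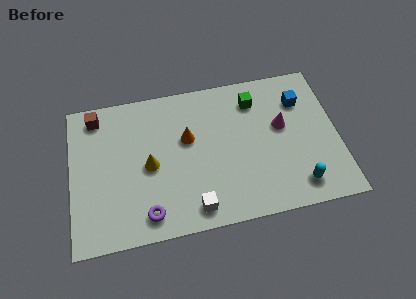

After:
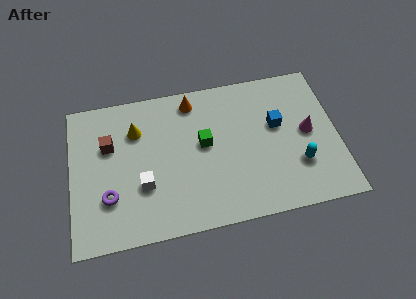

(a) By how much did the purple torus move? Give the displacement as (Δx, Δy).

(-1.6, 1.1)

From the two frames, the purple torus sits at roughly (3.2, 1.1) before and (1.6, 2.2) after.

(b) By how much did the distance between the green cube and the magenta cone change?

+2.6

Before: roughly 1.9 units apart; after: 4.5. That's 2.6 units further apart.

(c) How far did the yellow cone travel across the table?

1.9

The yellow cone moved from about (3.4, 3.4) to (2.9, 5.2), a distance of √(0.5² + 1.8²) ≈ 1.9.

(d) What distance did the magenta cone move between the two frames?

1.2

The magenta cone was near (9.2, 4.2) before and (10.3, 3.7) after, so it travelled √(1.1² + 0.5²) ≈ 1.2 units.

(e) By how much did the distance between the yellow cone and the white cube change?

-0.3

The distance was about 3.0 in the first image and 2.7 in the second, so they moved 0.3 units closer together.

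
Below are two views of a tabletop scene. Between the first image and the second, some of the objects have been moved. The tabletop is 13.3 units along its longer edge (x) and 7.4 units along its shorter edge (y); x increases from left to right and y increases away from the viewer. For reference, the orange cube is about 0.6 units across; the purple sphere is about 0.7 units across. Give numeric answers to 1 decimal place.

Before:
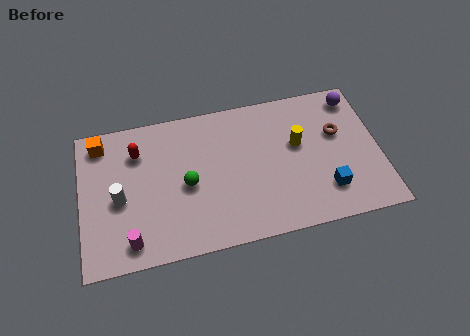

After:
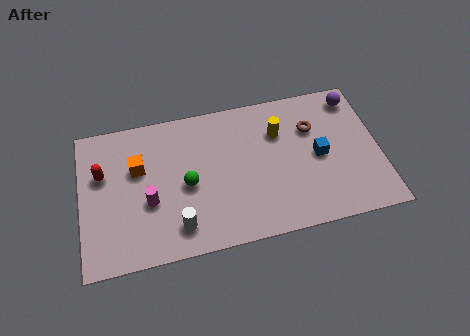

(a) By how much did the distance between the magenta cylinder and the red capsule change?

-1.7

They were about 4.4 units apart before and 2.7 after — 1.7 units closer together.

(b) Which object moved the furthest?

the white cylinder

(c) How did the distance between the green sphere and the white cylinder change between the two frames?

-0.9

They were about 3.0 units apart before and 2.1 after — 0.9 units closer together.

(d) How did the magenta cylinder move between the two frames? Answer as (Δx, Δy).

(0.9, 1.8)

From the two frames, the magenta cylinder sits at roughly (2.1, 1.1) before and (3.0, 2.9) after.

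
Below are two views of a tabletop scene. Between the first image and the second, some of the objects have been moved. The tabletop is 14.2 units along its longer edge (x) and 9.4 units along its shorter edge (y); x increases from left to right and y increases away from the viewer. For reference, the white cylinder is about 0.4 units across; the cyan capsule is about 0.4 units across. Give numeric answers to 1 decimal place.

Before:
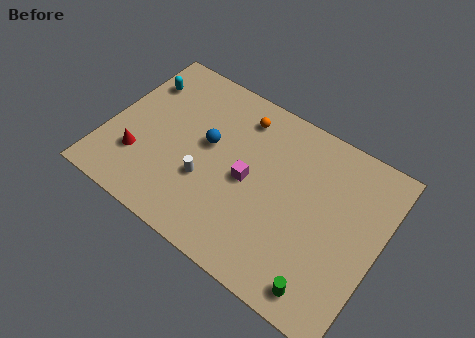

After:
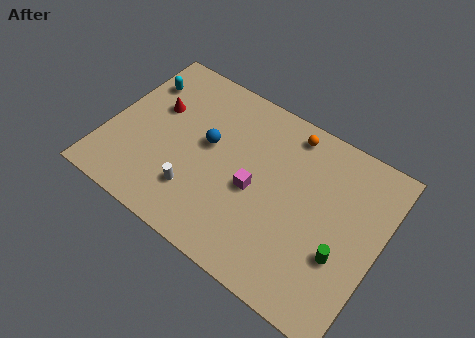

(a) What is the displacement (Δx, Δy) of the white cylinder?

(-0.4, -0.9)

The white cylinder started near (5.4, 3.3) and ended near (5.0, 2.4).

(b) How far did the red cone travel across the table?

3.2

The red cone was near (1.9, 2.7) before and (2.2, 5.9) after, so it travelled √(0.3² + 3.2²) ≈ 3.2 units.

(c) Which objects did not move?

the blue sphere and the cyan capsule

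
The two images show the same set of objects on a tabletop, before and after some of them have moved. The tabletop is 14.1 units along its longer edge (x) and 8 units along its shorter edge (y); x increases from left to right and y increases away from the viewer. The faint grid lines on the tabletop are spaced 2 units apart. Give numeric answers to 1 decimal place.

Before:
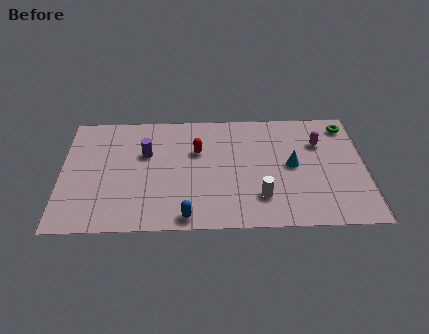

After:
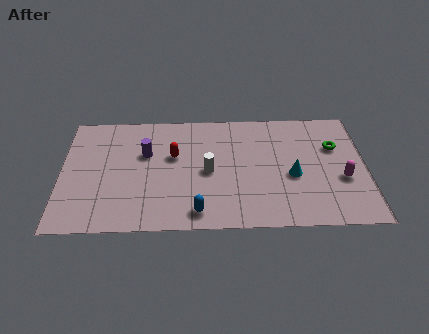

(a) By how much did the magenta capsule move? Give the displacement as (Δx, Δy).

(1.0, -2.5)

From the two frames, the magenta capsule sits at roughly (12.0, 5.6) before and (13.0, 3.1) after.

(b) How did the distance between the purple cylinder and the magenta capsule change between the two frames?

+1.2

Before: roughly 8.1 units apart; after: 9.3. That's 1.2 units further apart.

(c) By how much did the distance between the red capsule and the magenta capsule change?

+2.3

They were about 5.7 units apart before and 8.0 after — 2.3 units further apart.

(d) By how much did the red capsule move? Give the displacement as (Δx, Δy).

(-1.1, -0.3)

The red capsule was at about (6.3, 5.2) and moved to about (5.2, 4.9).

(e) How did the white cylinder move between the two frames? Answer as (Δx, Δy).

(-2.4, 1.8)

From the two frames, the white cylinder sits at roughly (9.2, 2.0) before and (6.8, 3.8) after.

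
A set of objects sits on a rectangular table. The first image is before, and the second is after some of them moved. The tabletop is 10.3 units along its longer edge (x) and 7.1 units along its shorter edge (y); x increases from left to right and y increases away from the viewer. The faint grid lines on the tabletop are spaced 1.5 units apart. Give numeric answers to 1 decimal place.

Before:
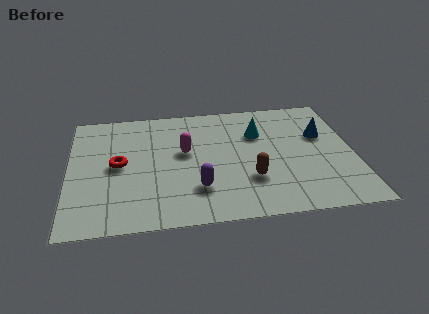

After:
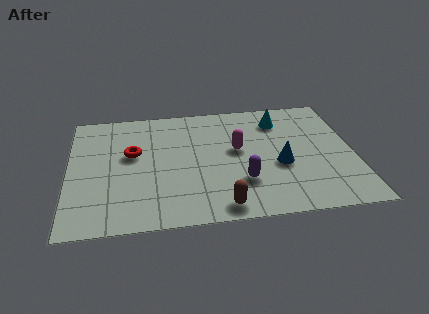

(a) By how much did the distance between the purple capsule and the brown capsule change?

-0.4

Before: roughly 1.9 units apart; after: 1.5. That's 0.4 units closer together.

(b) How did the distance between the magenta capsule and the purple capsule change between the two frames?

-0.3

The distance was about 2.2 in the first image and 1.9 in the second, so they moved 0.3 units closer together.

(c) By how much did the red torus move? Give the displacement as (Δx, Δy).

(0.5, 0.6)

The red torus started near (1.8, 3.6) and ended near (2.3, 4.2).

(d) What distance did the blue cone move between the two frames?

2.3

From (9.2, 4.5) to (7.6, 2.9), the blue cone covered √(1.6² + 1.6²) ≈ 2.3 units.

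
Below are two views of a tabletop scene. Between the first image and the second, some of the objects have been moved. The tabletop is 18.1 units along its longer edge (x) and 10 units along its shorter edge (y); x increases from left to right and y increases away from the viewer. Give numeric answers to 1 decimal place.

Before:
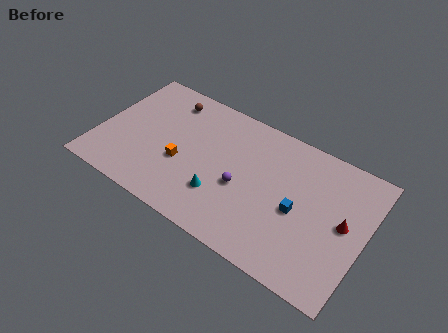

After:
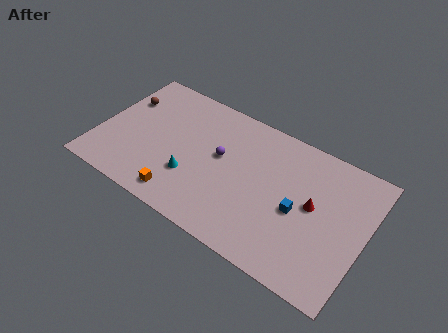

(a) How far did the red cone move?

2.1

The red cone moved from about (16.7, 5.2) to (14.6, 5.4), a distance of √(2.1² + 0.2²) ≈ 2.1.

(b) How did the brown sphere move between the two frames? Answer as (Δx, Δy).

(-2.9, -1.4)

The brown sphere started near (4.1, 8.3) and ended near (1.2, 6.9).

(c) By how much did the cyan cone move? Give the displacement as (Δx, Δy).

(-2.1, 0.3)

The cyan cone was at about (8.7, 2.9) and moved to about (6.6, 3.2).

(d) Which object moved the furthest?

the brown sphere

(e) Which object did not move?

the blue cube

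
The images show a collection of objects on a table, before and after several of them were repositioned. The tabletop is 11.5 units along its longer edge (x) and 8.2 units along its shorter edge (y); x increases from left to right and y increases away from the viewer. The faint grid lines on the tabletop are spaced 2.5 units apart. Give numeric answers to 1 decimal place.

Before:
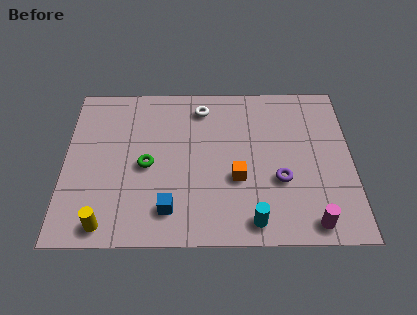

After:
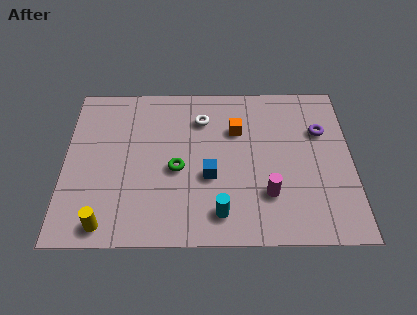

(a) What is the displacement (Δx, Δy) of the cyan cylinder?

(-1.3, 0.4)

The cyan cylinder was at about (7.5, 1.0) and moved to about (6.2, 1.4).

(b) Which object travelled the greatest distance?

the purple torus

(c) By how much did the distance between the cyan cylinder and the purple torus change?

+3.5

Before: roughly 2.3 units apart; after: 5.8. That's 3.5 units further apart.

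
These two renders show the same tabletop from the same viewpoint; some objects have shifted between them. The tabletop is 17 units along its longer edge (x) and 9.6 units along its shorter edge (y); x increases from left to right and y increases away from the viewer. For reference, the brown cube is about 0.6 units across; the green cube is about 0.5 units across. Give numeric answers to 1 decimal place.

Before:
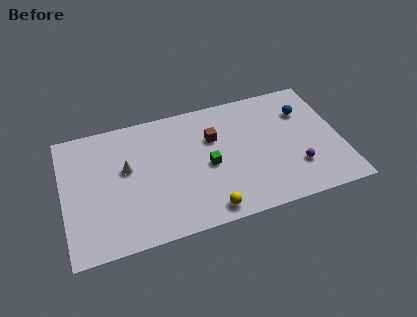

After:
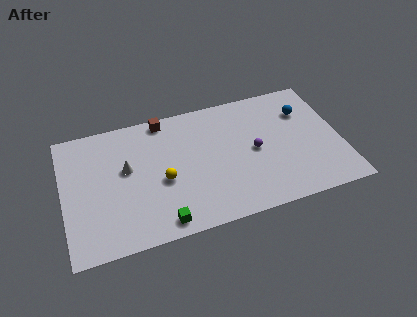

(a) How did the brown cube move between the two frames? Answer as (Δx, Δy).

(-2.9, 2.3)

From the two frames, the brown cube sits at roughly (9.3, 6.4) before and (6.4, 8.7) after.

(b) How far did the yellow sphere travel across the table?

3.9

The yellow sphere moved from about (8.5, 1.1) to (6.0, 4.1), a distance of √(2.5² + 3.0²) ≈ 3.9.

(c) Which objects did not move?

the white cone and the blue sphere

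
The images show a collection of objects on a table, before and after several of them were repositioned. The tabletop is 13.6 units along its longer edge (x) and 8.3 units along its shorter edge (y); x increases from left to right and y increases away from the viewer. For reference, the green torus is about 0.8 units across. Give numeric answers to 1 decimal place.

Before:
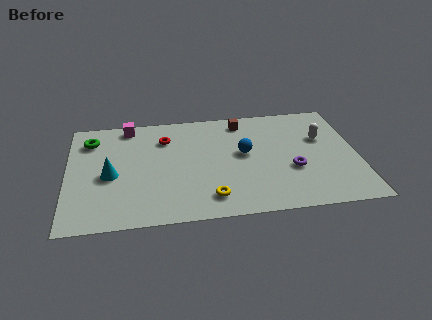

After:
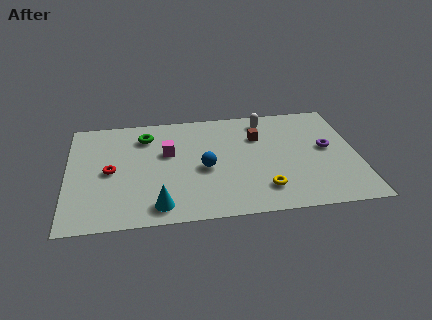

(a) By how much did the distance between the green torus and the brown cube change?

-1.9

The distance was about 7.2 in the first image and 5.3 in the second, so they moved 1.9 units closer together.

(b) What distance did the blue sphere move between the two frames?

2.1

The blue sphere was near (8.3, 4.6) before and (6.4, 3.7) after, so it travelled √(1.9² + 0.9²) ≈ 2.1 units.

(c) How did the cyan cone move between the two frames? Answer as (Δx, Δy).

(2.2, -2.5)

The cyan cone was at about (2.0, 3.7) and moved to about (4.2, 1.2).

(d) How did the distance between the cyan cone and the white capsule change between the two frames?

-2.3

The distance was about 10.1 in the first image and 7.8 in the second, so they moved 2.3 units closer together.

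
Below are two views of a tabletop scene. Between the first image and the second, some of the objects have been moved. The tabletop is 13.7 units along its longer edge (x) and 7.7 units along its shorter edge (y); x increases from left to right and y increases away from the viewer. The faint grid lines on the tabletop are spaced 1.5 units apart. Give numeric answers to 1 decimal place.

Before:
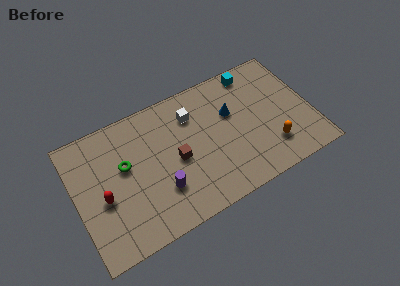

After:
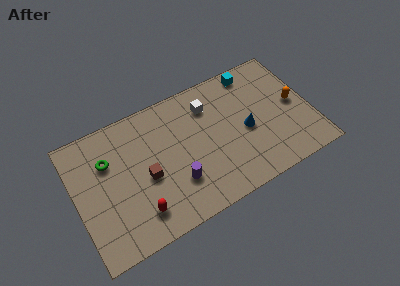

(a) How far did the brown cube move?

1.8

The brown cube was near (5.8, 3.6) before and (4.0, 3.4) after, so it travelled √(1.8² + 0.2²) ≈ 1.8 units.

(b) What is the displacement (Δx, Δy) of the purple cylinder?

(0.9, 0.0)

The purple cylinder was at about (4.7, 2.3) and moved to about (5.6, 2.3).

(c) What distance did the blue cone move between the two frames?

1.6

From (9.2, 4.9) to (9.9, 3.5), the blue cone covered √(0.7² + 1.4²) ≈ 1.6 units.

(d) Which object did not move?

the cyan cube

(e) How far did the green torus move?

1.1

The green torus was near (2.9, 4.6) before and (2.0, 5.3) after, so it travelled √(0.9² + 0.7²) ≈ 1.1 units.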